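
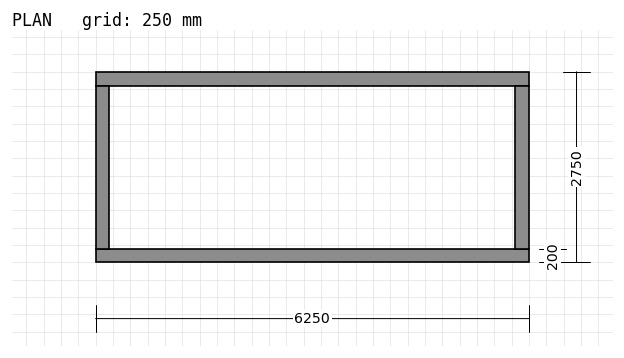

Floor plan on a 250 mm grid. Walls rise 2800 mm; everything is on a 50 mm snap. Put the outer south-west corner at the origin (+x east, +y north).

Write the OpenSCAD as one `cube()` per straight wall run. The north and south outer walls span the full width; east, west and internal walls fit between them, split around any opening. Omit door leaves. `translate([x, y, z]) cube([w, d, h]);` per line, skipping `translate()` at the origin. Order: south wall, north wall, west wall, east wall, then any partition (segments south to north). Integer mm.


cube([6250, 200, 2800]);
translate([0, 2550, 0]) cube([6250, 200, 2800]);
translate([0, 200, 0]) cube([200, 2350, 2800]);
translate([6050, 200, 0]) cube([200, 2350, 2800]);


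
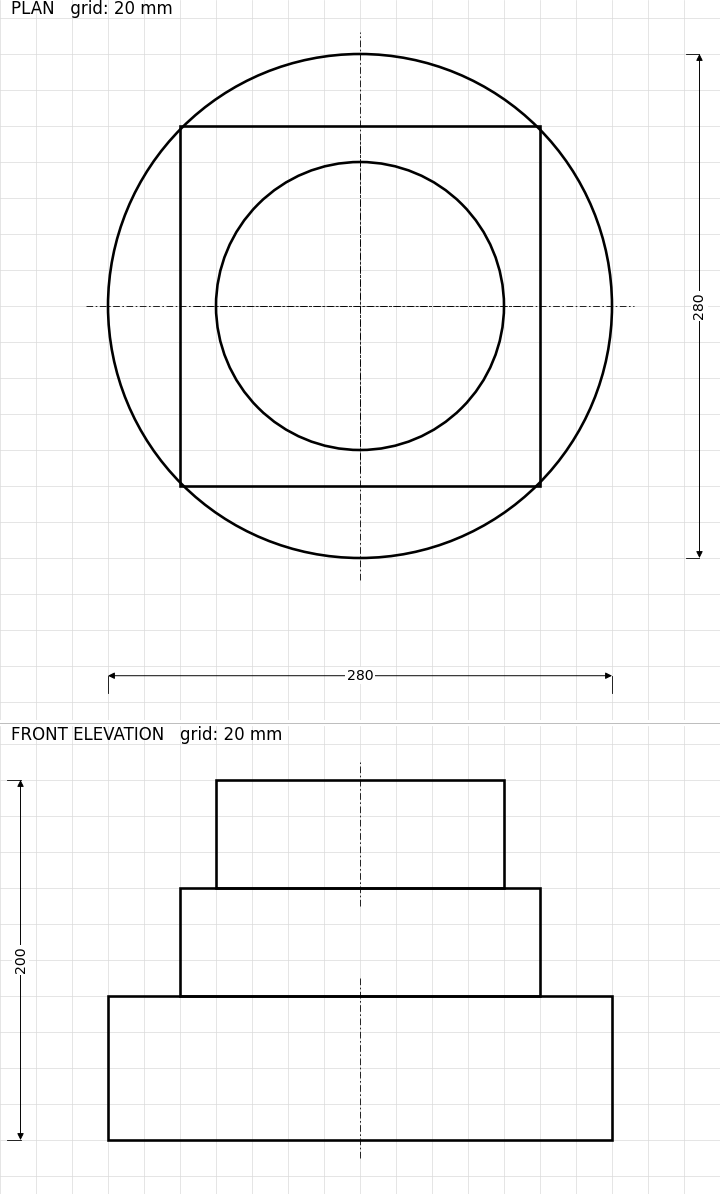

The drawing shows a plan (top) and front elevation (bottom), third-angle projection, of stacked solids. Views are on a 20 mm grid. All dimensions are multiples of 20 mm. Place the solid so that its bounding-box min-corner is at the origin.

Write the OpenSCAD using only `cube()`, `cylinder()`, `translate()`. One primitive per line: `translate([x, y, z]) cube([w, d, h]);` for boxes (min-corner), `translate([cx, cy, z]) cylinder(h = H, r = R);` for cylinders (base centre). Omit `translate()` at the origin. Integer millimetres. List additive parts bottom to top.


translate([140, 140, 0]) cylinder(h = 80, r = 140);
translate([40, 40, 80]) cube([200, 200, 60]);
translate([140, 140, 140]) cylinder(h = 60, r = 80);


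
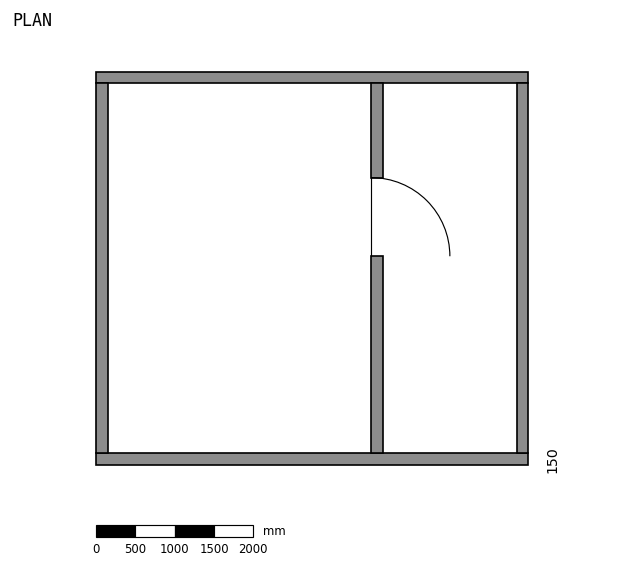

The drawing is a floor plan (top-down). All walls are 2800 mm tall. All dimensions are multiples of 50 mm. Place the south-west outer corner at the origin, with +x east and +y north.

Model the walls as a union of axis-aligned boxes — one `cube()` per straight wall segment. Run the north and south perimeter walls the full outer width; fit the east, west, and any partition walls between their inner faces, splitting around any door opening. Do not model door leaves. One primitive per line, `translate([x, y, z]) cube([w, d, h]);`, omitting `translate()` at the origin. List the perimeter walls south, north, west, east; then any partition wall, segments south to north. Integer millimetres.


cube([5500, 150, 2800]);
translate([0, 4850, 0]) cube([5500, 150, 2800]);
translate([0, 150, 0]) cube([150, 4700, 2800]);
translate([5350, 150, 0]) cube([150, 4700, 2800]);
translate([3500, 150, 0]) cube([150, 2500, 2800]);
translate([3500, 3650, 0]) cube([150, 1200, 2800]);


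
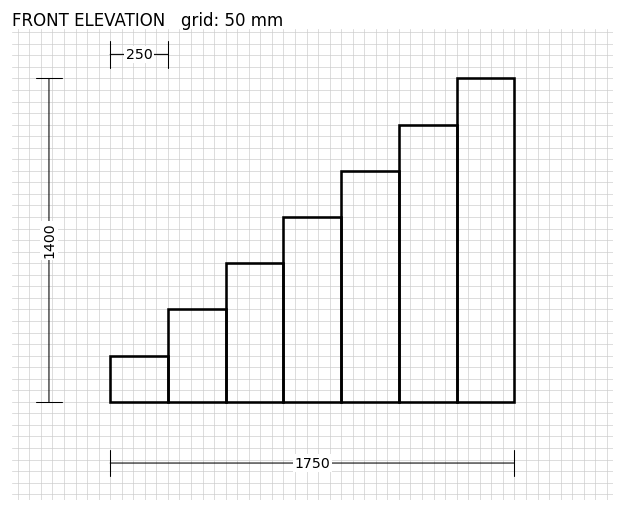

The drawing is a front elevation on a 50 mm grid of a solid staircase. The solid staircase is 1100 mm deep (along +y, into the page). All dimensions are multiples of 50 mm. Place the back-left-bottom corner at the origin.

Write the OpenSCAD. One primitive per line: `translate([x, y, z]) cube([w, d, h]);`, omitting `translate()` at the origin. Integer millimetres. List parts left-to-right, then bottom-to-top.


cube([250, 1100, 200]);
translate([250, 0, 0]) cube([250, 1100, 400]);
translate([500, 0, 0]) cube([250, 1100, 600]);
translate([750, 0, 0]) cube([250, 1100, 800]);
translate([1000, 0, 0]) cube([250, 1100, 1000]);
translate([1250, 0, 0]) cube([250, 1100, 1200]);
translate([1500, 0, 0]) cube([250, 1100, 1400]);


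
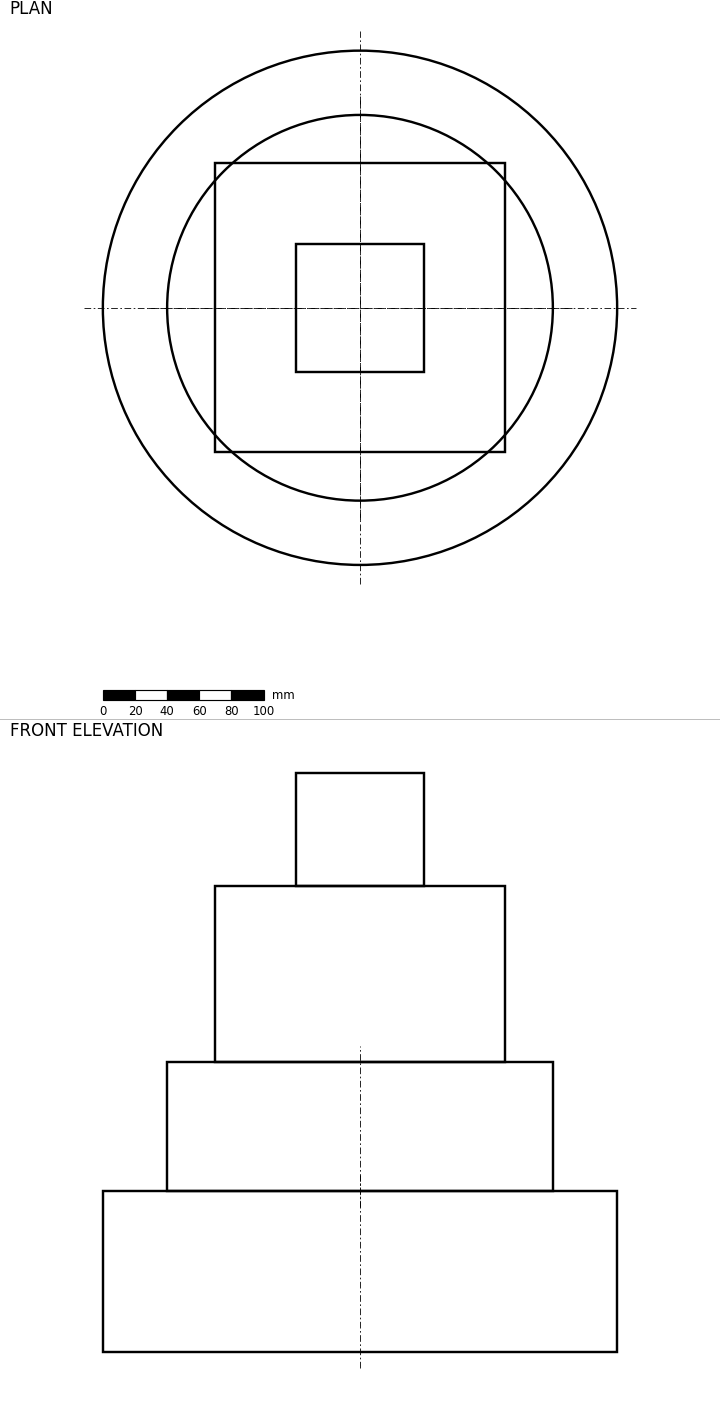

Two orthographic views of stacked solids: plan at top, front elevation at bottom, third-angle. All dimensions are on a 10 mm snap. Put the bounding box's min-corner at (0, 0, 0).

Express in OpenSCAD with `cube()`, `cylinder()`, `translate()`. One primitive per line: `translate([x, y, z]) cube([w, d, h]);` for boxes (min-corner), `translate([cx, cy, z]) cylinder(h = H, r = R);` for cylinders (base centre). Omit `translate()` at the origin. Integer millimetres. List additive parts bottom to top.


translate([160, 160, 0]) cylinder(h = 100, r = 160);
translate([160, 160, 100]) cylinder(h = 80, r = 120);
translate([70, 70, 180]) cube([180, 180, 110]);
translate([120, 120, 290]) cube([80, 80, 70]);


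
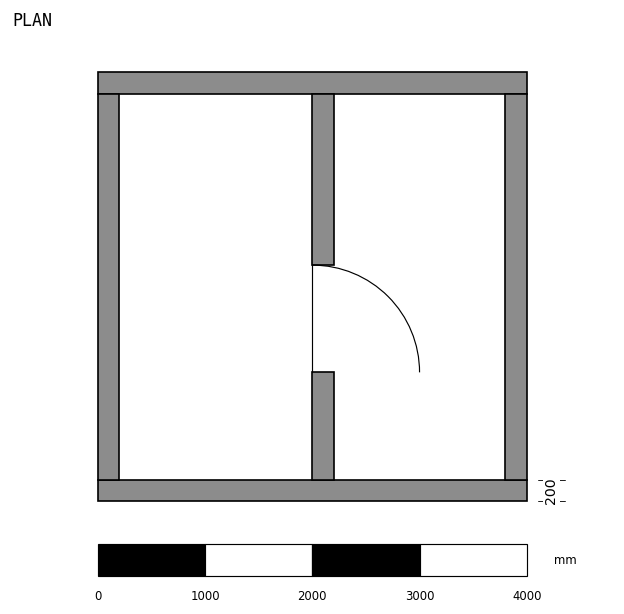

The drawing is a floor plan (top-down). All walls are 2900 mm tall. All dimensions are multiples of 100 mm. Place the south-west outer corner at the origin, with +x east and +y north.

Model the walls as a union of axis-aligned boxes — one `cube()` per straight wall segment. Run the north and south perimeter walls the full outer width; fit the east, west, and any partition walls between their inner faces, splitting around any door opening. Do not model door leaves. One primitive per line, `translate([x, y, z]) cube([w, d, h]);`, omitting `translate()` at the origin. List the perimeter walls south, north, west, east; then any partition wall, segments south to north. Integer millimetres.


cube([4000, 200, 2900]);
translate([0, 3800, 0]) cube([4000, 200, 2900]);
translate([0, 200, 0]) cube([200, 3600, 2900]);
translate([3800, 200, 0]) cube([200, 3600, 2900]);
translate([2000, 200, 0]) cube([200, 1000, 2900]);
translate([2000, 2200, 0]) cube([200, 1600, 2900]);


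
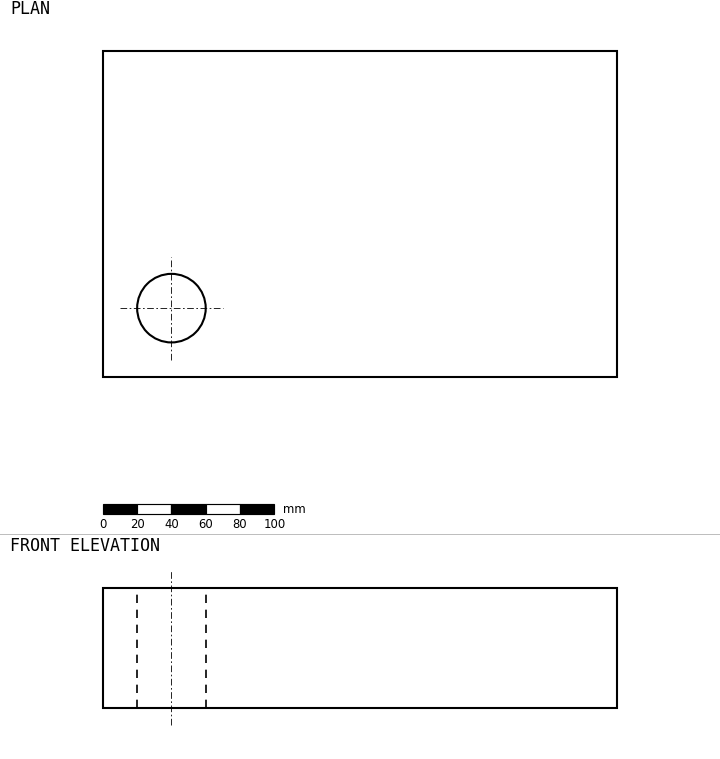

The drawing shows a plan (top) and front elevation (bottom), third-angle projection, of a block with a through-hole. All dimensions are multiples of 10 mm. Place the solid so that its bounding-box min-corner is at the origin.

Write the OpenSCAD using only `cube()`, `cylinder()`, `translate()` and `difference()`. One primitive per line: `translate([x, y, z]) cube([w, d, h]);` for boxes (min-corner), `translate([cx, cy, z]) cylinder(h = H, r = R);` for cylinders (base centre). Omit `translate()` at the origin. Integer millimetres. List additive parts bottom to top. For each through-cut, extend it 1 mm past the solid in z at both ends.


difference() {
  cube([300, 190, 70]);
  translate([40, 40, -1]) cylinder(h = 72, r = 20);
}


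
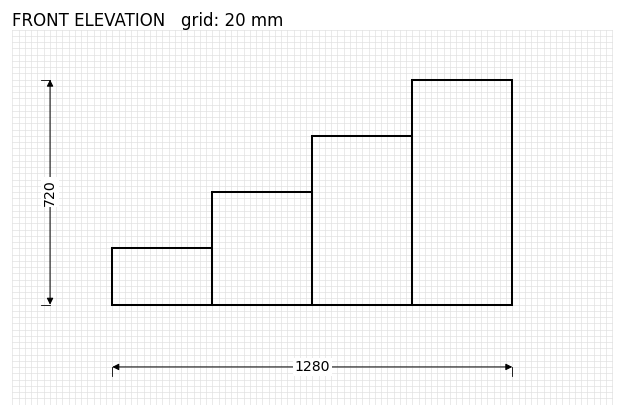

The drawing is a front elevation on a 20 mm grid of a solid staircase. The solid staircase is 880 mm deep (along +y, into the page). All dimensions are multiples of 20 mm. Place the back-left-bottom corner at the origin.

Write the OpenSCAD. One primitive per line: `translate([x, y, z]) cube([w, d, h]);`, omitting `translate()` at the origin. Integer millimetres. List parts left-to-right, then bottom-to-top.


cube([320, 880, 180]);
translate([320, 0, 0]) cube([320, 880, 360]);
translate([640, 0, 0]) cube([320, 880, 540]);
translate([960, 0, 0]) cube([320, 880, 720]);


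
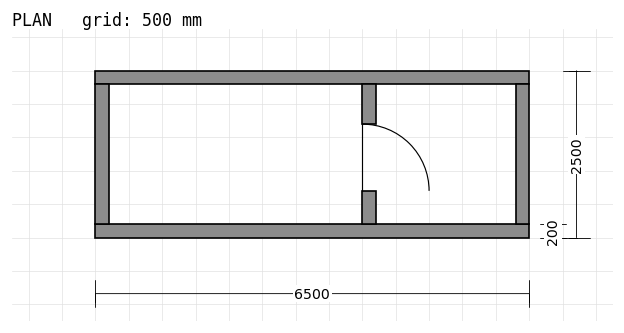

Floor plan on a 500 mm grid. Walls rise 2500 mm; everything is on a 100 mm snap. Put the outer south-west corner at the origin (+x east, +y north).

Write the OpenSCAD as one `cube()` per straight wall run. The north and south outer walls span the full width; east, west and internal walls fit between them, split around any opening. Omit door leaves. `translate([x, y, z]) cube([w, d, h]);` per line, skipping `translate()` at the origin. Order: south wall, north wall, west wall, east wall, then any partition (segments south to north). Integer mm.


cube([6500, 200, 2500]);
translate([0, 2300, 0]) cube([6500, 200, 2500]);
translate([0, 200, 0]) cube([200, 2100, 2500]);
translate([6300, 200, 0]) cube([200, 2100, 2500]);
translate([4000, 200, 0]) cube([200, 500, 2500]);
translate([4000, 1700, 0]) cube([200, 600, 2500]);


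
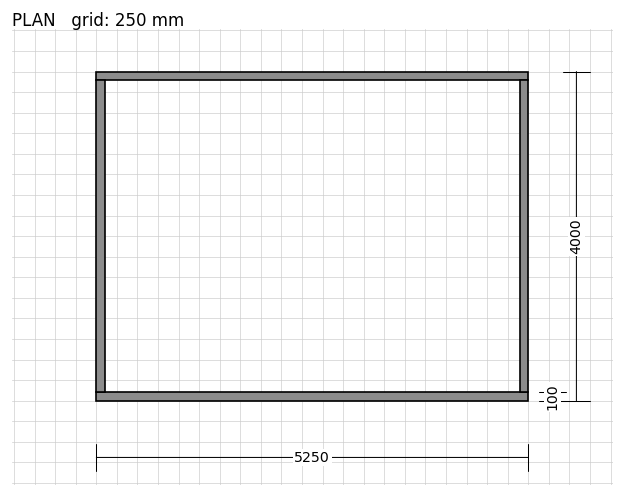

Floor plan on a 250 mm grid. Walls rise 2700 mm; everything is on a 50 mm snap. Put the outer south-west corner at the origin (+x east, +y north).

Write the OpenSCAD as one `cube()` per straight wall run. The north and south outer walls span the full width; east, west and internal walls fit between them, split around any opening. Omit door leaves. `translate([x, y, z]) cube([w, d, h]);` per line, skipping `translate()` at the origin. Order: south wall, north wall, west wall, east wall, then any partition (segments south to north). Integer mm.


cube([5250, 100, 2700]);
translate([0, 3900, 0]) cube([5250, 100, 2700]);
translate([0, 100, 0]) cube([100, 3800, 2700]);
translate([5150, 100, 0]) cube([100, 3800, 2700]);


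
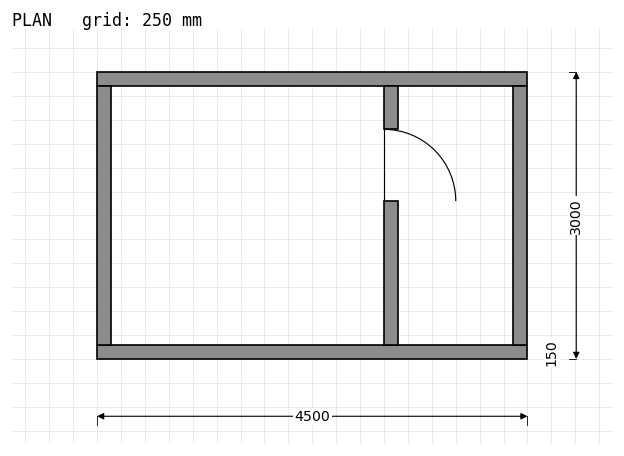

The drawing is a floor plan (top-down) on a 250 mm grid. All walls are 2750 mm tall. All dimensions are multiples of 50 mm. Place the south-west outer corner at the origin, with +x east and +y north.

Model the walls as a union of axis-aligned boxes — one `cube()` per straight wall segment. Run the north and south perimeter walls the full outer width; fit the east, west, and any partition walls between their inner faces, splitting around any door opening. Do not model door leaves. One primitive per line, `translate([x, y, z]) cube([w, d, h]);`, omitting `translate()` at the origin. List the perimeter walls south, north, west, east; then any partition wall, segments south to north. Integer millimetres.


cube([4500, 150, 2750]);
translate([0, 2850, 0]) cube([4500, 150, 2750]);
translate([0, 150, 0]) cube([150, 2700, 2750]);
translate([4350, 150, 0]) cube([150, 2700, 2750]);
translate([3000, 150, 0]) cube([150, 1500, 2750]);
translate([3000, 2400, 0]) cube([150, 450, 2750]);


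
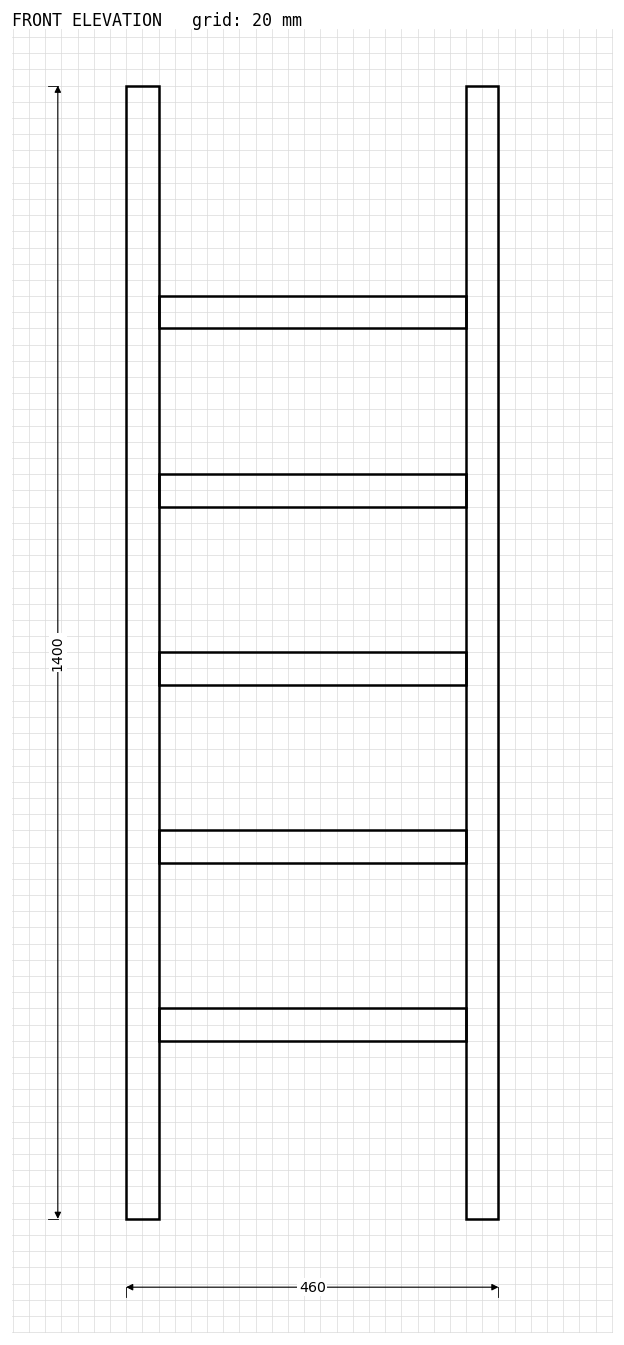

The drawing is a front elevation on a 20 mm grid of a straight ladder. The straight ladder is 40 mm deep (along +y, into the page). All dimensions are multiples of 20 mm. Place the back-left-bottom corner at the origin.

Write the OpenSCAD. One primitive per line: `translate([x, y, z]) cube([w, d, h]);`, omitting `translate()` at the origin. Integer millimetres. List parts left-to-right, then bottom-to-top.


cube([40, 40, 1400]);
translate([40, 0, 220]) cube([380, 40, 40]);
translate([40, 0, 440]) cube([380, 40, 40]);
translate([40, 0, 660]) cube([380, 40, 40]);
translate([40, 0, 880]) cube([380, 40, 40]);
translate([40, 0, 1100]) cube([380, 40, 40]);
translate([420, 0, 0]) cube([40, 40, 1400]);


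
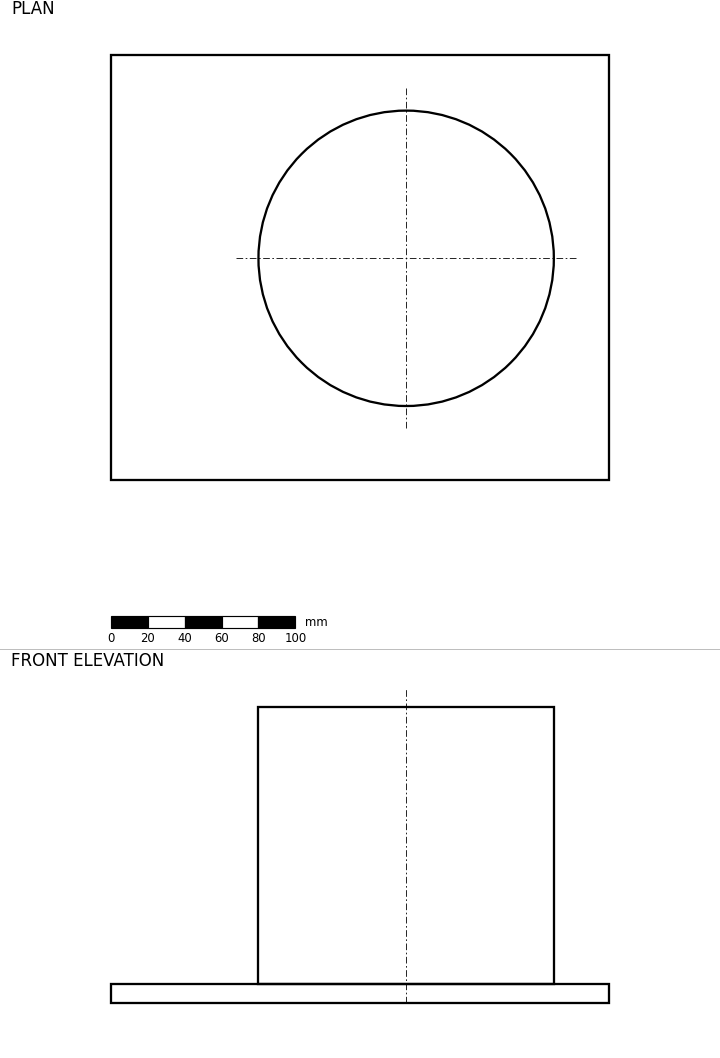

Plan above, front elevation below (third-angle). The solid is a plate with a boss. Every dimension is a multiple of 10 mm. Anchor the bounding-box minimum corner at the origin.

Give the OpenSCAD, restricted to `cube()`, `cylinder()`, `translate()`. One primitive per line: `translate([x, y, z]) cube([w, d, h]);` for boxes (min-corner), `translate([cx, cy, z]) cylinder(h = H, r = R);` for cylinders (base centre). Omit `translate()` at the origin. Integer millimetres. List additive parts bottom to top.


cube([270, 230, 10]);
translate([160, 120, 10]) cylinder(h = 150, r = 80);


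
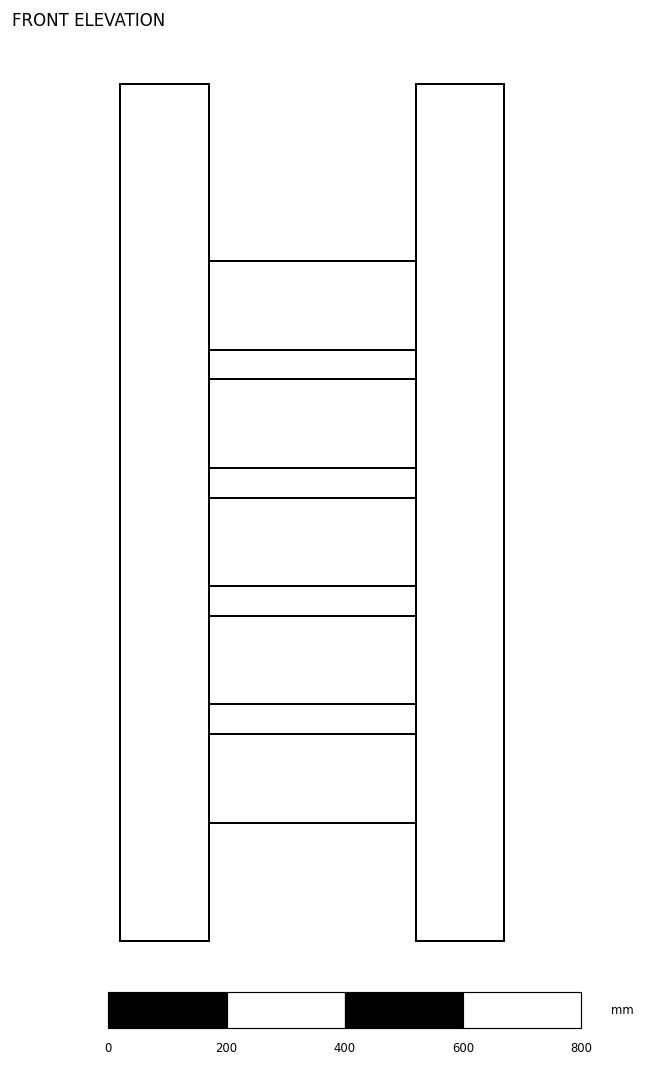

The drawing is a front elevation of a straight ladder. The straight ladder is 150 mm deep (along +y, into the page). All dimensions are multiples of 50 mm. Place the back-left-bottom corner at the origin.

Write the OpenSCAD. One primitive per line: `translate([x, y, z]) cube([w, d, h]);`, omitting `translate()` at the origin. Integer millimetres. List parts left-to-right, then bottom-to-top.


cube([150, 150, 1450]);
translate([150, 0, 200]) cube([350, 150, 150]);
translate([150, 0, 400]) cube([350, 150, 150]);
translate([150, 0, 600]) cube([350, 150, 150]);
translate([150, 0, 800]) cube([350, 150, 150]);
translate([150, 0, 1000]) cube([350, 150, 150]);
translate([500, 0, 0]) cube([150, 150, 1450]);


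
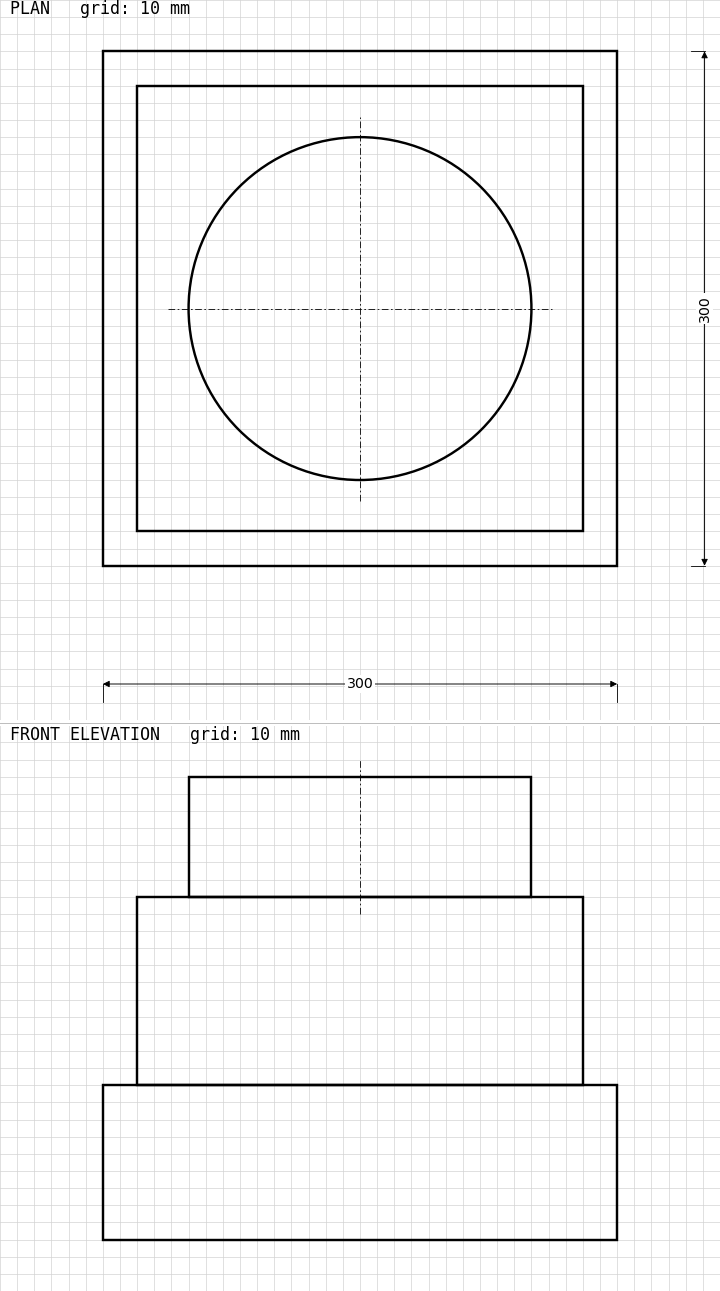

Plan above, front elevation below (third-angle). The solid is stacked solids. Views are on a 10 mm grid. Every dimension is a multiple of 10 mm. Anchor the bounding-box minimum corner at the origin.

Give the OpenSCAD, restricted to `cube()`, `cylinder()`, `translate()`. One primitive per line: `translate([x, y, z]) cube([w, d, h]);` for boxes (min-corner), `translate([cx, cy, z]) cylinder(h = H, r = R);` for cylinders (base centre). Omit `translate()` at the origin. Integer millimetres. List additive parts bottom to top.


cube([300, 300, 90]);
translate([20, 20, 90]) cube([260, 260, 110]);
translate([150, 150, 200]) cylinder(h = 70, r = 100);


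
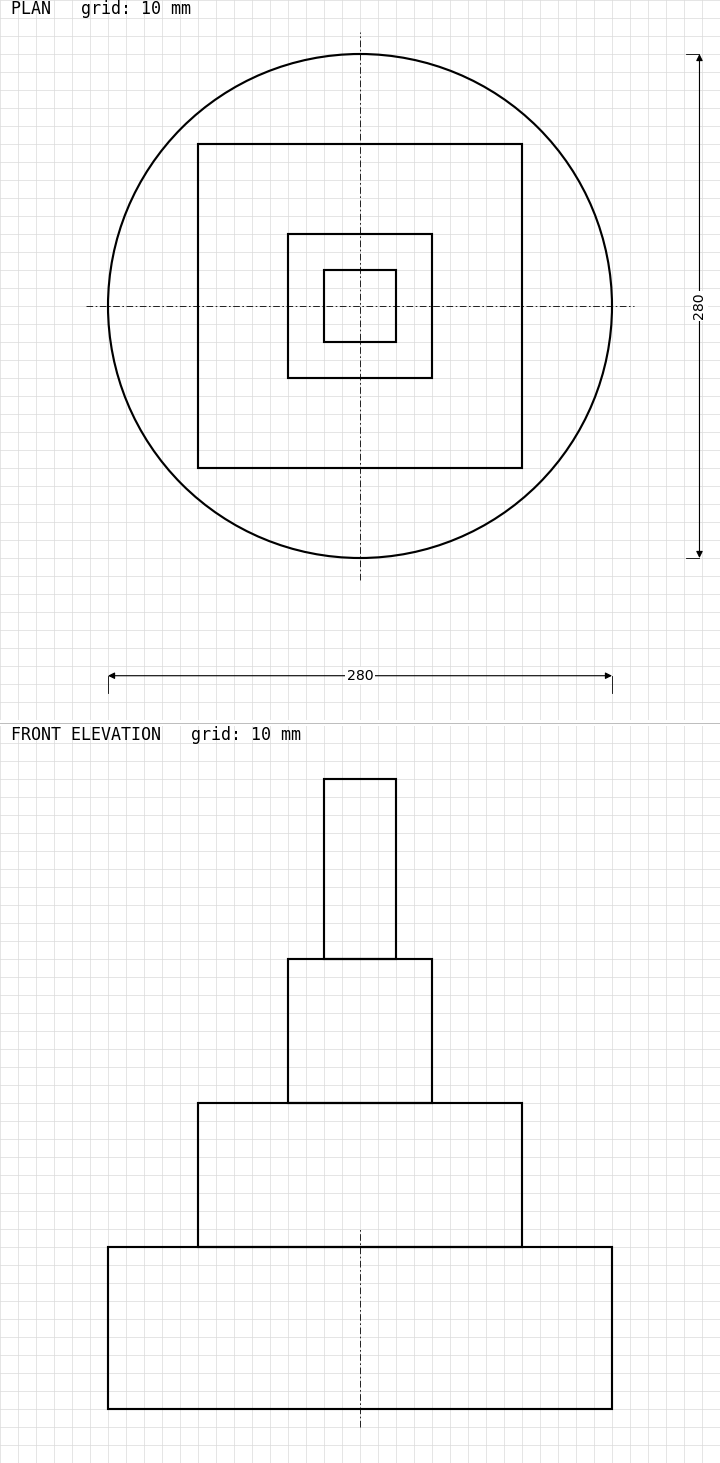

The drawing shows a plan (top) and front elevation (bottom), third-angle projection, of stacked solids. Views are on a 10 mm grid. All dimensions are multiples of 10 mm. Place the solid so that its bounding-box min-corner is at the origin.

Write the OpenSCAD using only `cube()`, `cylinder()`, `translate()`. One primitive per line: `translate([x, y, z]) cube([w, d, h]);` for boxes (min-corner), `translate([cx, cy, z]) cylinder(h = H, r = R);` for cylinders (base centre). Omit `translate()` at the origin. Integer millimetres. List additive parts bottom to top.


translate([140, 140, 0]) cylinder(h = 90, r = 140);
translate([50, 50, 90]) cube([180, 180, 80]);
translate([100, 100, 170]) cube([80, 80, 80]);
translate([120, 120, 250]) cube([40, 40, 100]);


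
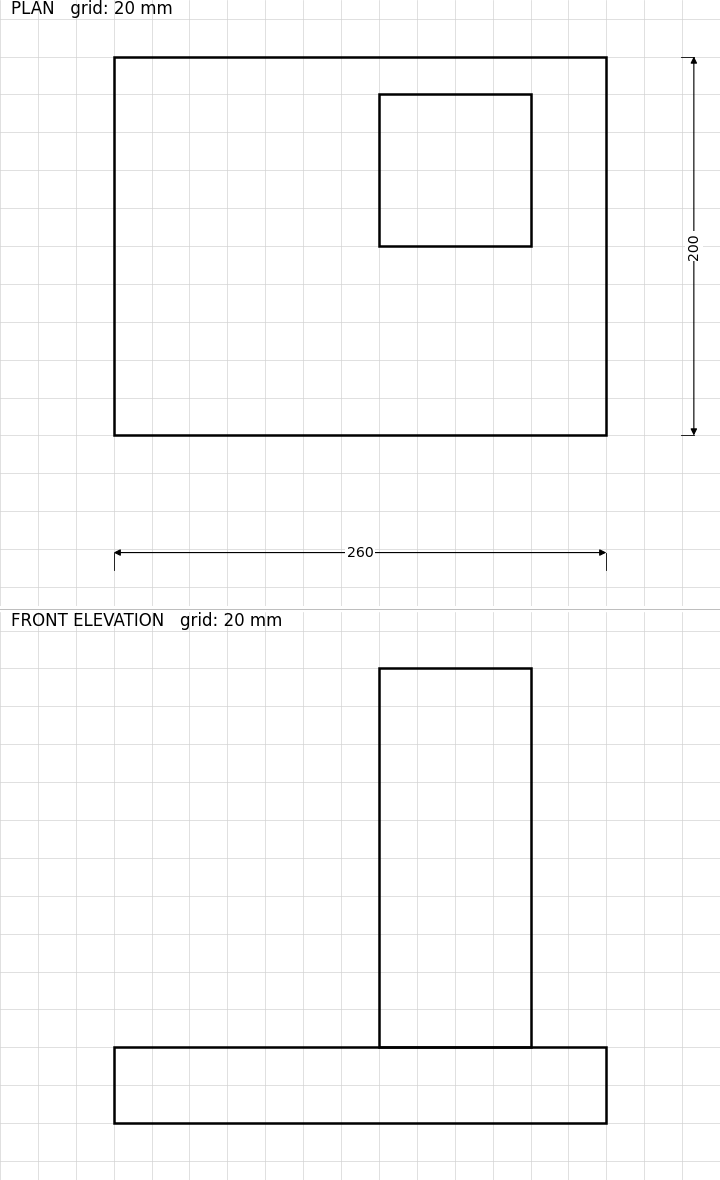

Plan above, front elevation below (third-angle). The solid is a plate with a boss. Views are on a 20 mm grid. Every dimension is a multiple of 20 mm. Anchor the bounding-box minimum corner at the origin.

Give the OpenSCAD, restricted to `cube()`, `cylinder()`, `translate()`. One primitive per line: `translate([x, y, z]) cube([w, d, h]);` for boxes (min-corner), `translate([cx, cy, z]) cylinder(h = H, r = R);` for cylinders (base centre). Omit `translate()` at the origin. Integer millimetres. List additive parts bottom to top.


cube([260, 200, 40]);
translate([140, 100, 40]) cube([80, 80, 200]);


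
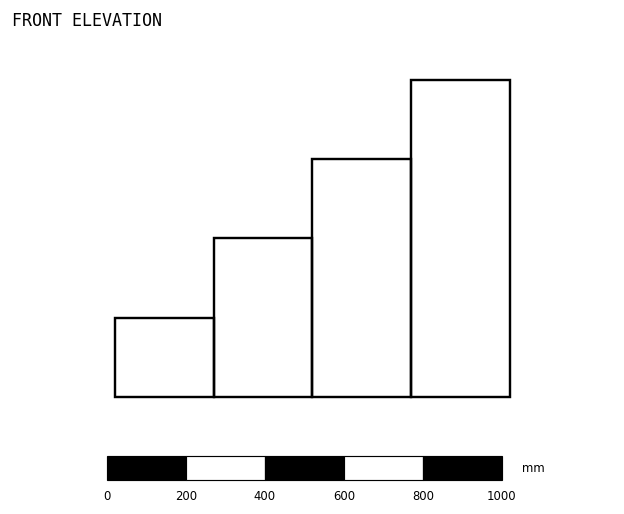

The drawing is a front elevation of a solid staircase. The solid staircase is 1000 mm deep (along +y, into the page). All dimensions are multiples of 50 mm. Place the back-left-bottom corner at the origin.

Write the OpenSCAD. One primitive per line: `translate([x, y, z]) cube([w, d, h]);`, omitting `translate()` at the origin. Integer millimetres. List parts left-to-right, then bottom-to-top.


cube([250, 1000, 200]);
translate([250, 0, 0]) cube([250, 1000, 400]);
translate([500, 0, 0]) cube([250, 1000, 600]);
translate([750, 0, 0]) cube([250, 1000, 800]);


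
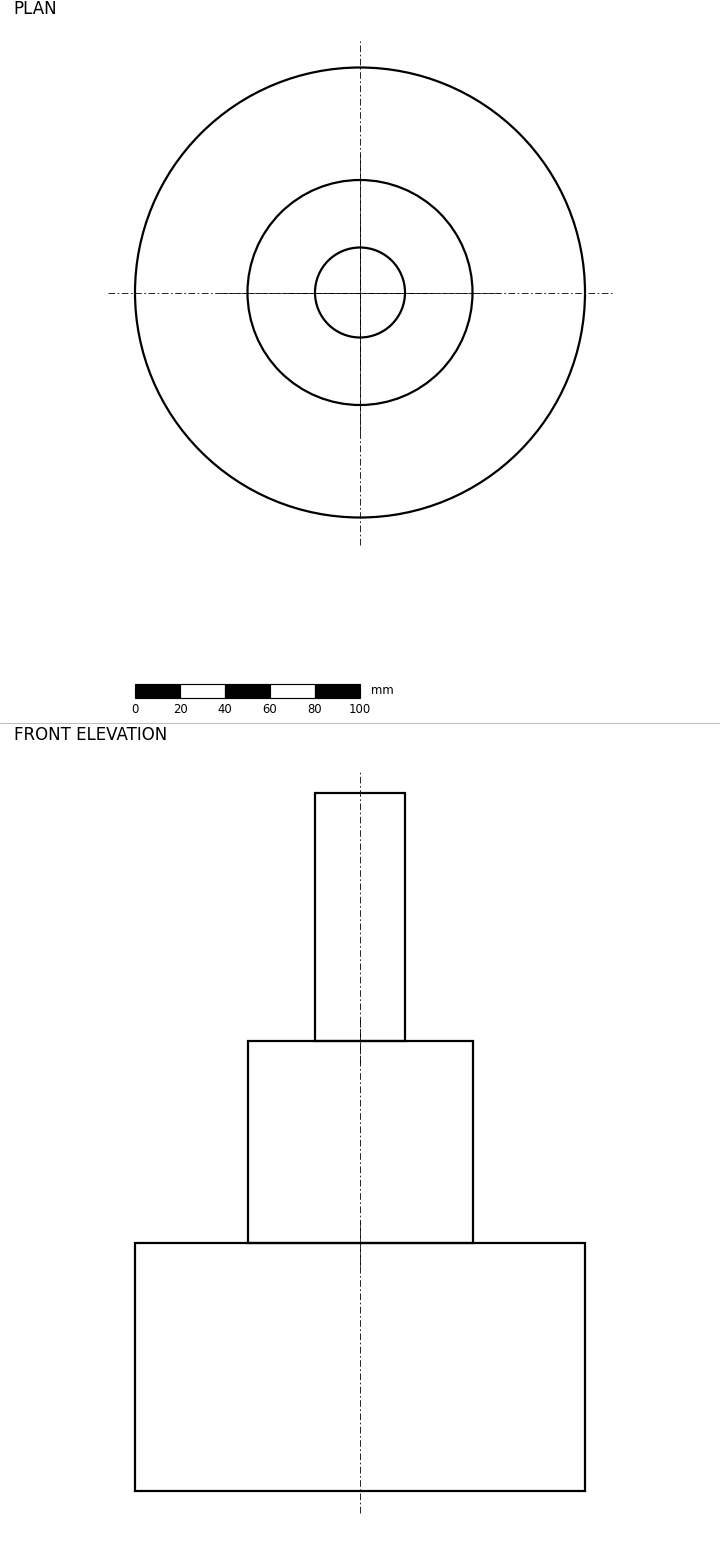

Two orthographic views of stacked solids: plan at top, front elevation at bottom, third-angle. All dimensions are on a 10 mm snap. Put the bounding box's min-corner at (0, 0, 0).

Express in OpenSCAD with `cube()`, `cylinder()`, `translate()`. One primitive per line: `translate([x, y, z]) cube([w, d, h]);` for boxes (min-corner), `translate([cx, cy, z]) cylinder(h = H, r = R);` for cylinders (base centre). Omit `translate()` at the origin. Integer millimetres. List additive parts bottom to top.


translate([100, 100, 0]) cylinder(h = 110, r = 100);
translate([100, 100, 110]) cylinder(h = 90, r = 50);
translate([100, 100, 200]) cylinder(h = 110, r = 20);


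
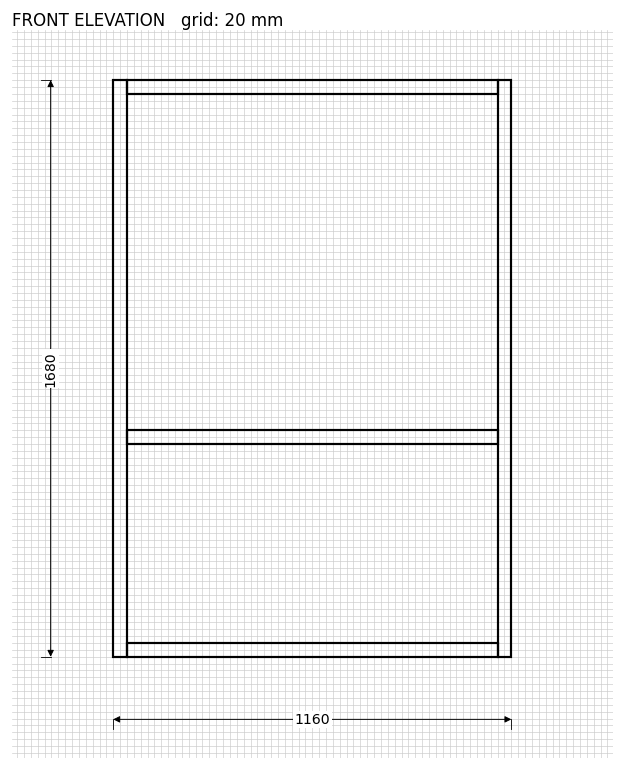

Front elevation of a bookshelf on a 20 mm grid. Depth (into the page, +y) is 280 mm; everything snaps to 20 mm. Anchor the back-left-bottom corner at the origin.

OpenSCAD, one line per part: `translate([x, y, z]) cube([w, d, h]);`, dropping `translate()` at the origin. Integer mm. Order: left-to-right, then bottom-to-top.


cube([40, 280, 1680]);
translate([40, 0, 0]) cube([1080, 280, 40]);
translate([40, 0, 620]) cube([1080, 280, 40]);
translate([40, 0, 1640]) cube([1080, 280, 40]);
translate([1120, 0, 0]) cube([40, 280, 1680]);


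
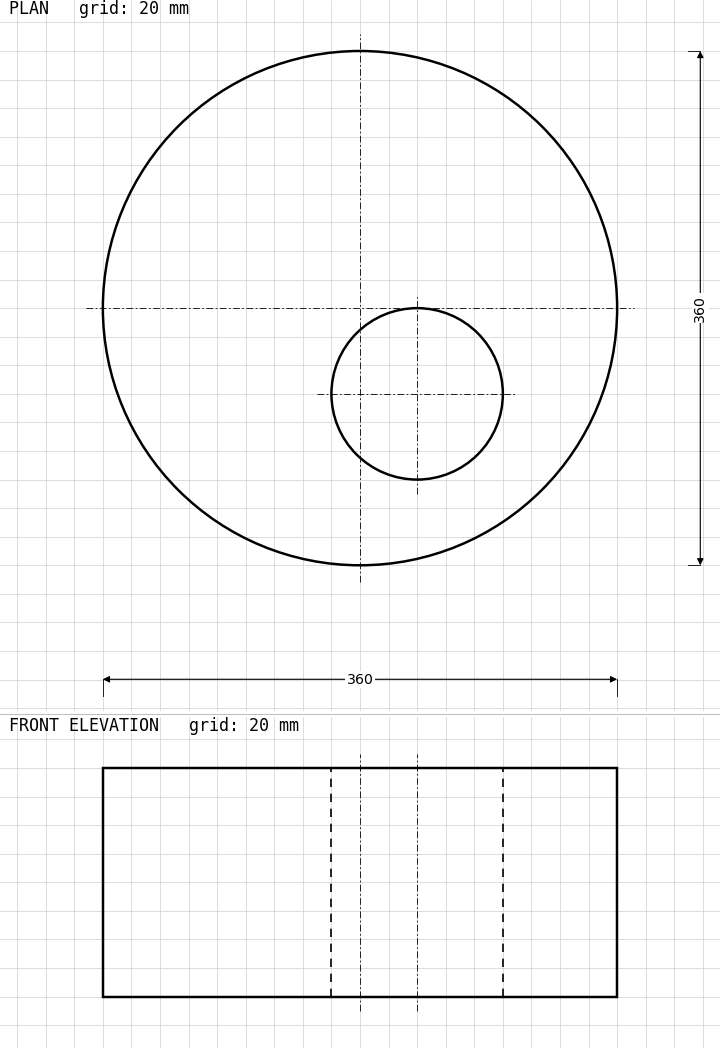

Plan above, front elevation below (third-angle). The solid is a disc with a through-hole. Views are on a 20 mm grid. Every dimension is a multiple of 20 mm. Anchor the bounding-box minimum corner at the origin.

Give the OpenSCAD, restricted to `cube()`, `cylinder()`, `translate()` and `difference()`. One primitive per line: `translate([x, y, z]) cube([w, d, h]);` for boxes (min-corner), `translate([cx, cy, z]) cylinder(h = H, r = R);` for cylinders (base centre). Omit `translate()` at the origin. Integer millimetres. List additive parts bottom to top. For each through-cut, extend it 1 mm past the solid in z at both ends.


difference() {
  translate([180, 180, 0]) cylinder(h = 160, r = 180);
  translate([220, 120, -1]) cylinder(h = 162, r = 60);
}


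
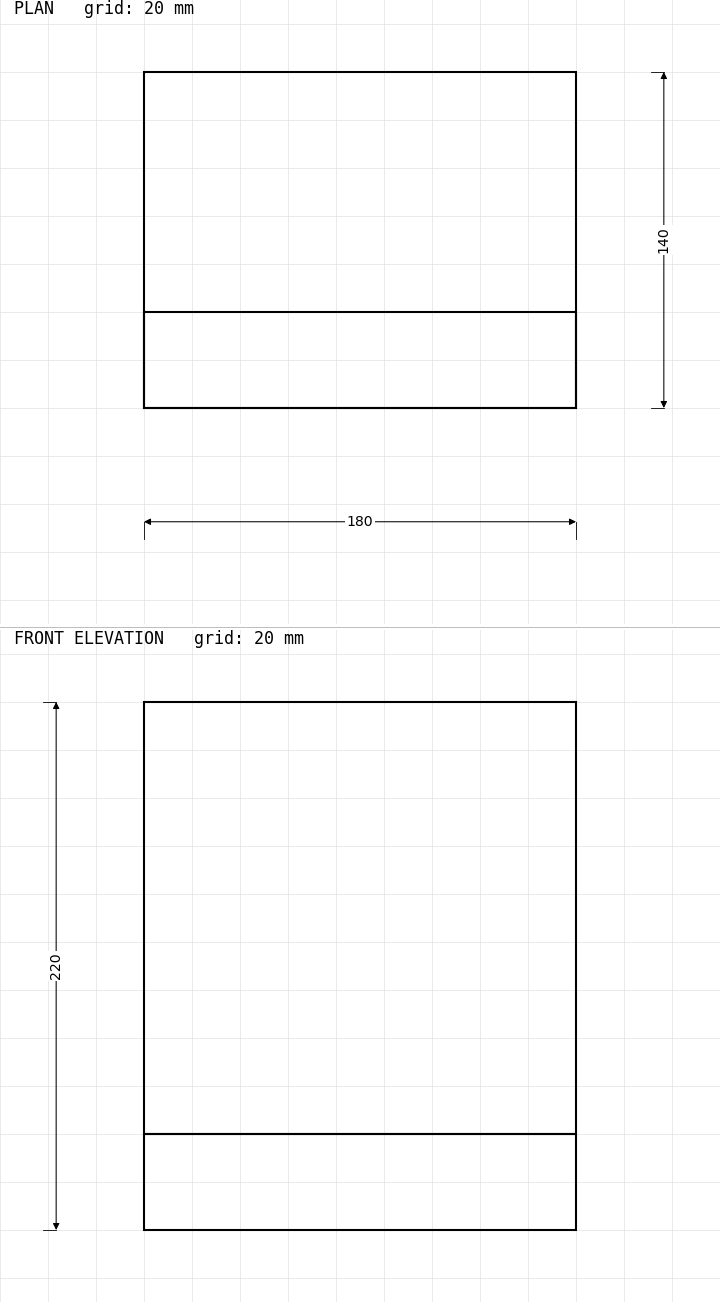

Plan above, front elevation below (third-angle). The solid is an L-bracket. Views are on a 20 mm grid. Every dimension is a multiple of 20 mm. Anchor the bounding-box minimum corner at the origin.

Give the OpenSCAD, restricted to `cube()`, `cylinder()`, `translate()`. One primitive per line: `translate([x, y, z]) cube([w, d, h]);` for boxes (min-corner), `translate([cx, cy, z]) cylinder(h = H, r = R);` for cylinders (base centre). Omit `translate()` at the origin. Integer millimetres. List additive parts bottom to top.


cube([180, 140, 40]);
translate([0, 0, 40]) cube([180, 40, 180]);


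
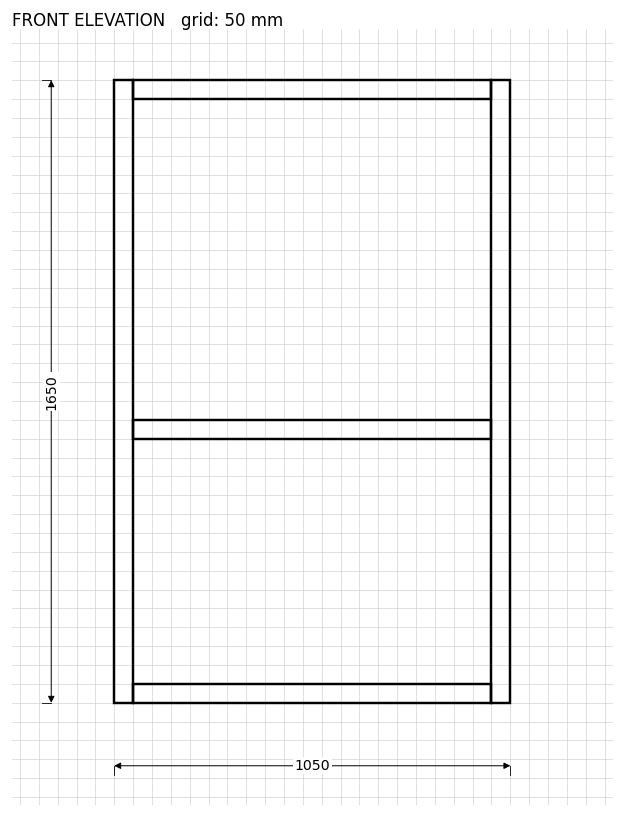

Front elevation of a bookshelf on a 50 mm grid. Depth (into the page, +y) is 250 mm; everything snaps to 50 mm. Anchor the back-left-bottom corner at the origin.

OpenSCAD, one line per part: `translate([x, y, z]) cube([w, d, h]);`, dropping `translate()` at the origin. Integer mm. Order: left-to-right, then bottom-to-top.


cube([50, 250, 1650]);
translate([50, 0, 0]) cube([950, 250, 50]);
translate([50, 0, 700]) cube([950, 250, 50]);
translate([50, 0, 1600]) cube([950, 250, 50]);
translate([1000, 0, 0]) cube([50, 250, 1650]);


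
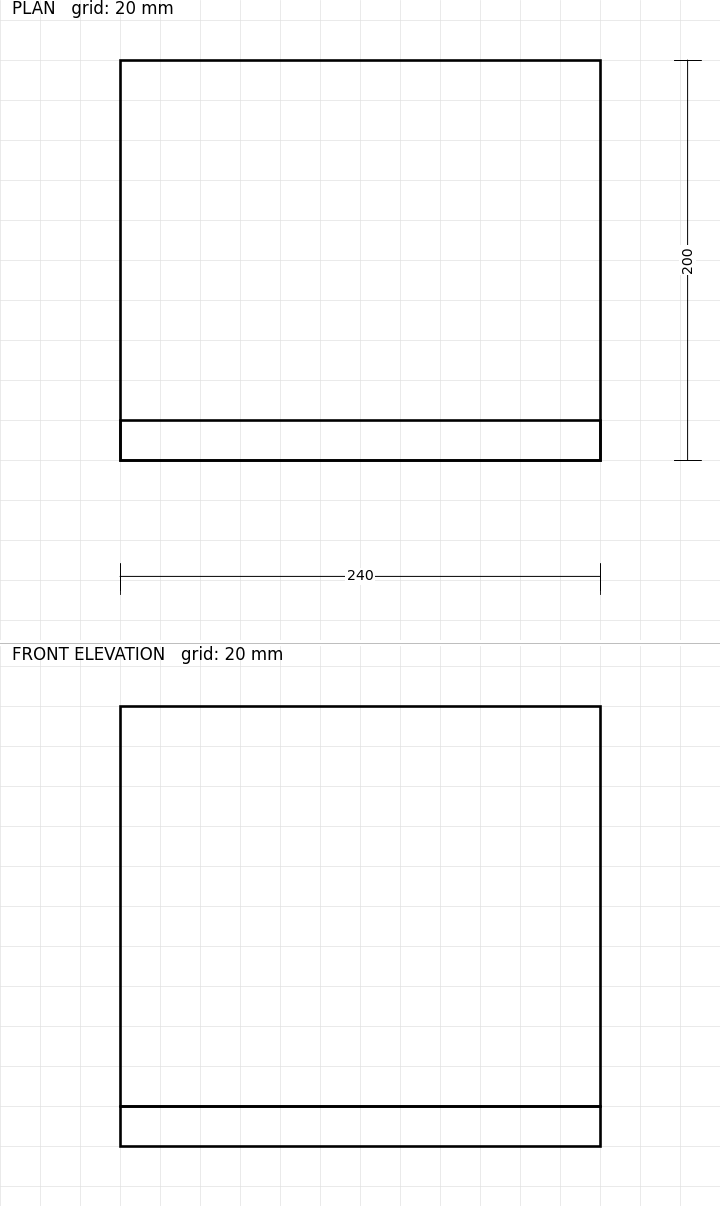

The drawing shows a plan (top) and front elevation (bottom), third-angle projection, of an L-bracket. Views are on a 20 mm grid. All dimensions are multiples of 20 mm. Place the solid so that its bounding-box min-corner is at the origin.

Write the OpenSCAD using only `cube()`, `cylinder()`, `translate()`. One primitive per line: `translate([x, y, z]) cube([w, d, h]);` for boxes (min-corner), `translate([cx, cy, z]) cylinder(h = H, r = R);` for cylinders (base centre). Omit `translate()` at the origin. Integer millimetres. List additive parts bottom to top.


cube([240, 200, 20]);
translate([0, 0, 20]) cube([240, 20, 200]);


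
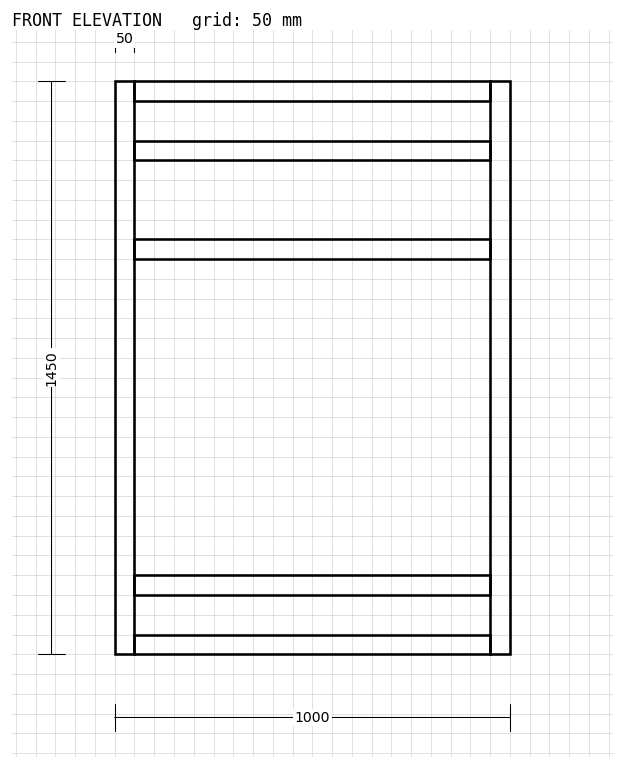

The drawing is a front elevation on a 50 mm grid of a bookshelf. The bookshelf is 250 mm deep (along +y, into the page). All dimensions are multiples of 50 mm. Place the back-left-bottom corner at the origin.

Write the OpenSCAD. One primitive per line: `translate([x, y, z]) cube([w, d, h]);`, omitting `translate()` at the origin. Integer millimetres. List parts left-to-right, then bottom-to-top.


cube([50, 250, 1450]);
translate([50, 0, 0]) cube([900, 250, 50]);
translate([50, 0, 150]) cube([900, 250, 50]);
translate([50, 0, 1000]) cube([900, 250, 50]);
translate([50, 0, 1250]) cube([900, 250, 50]);
translate([50, 0, 1400]) cube([900, 250, 50]);
translate([950, 0, 0]) cube([50, 250, 1450]);


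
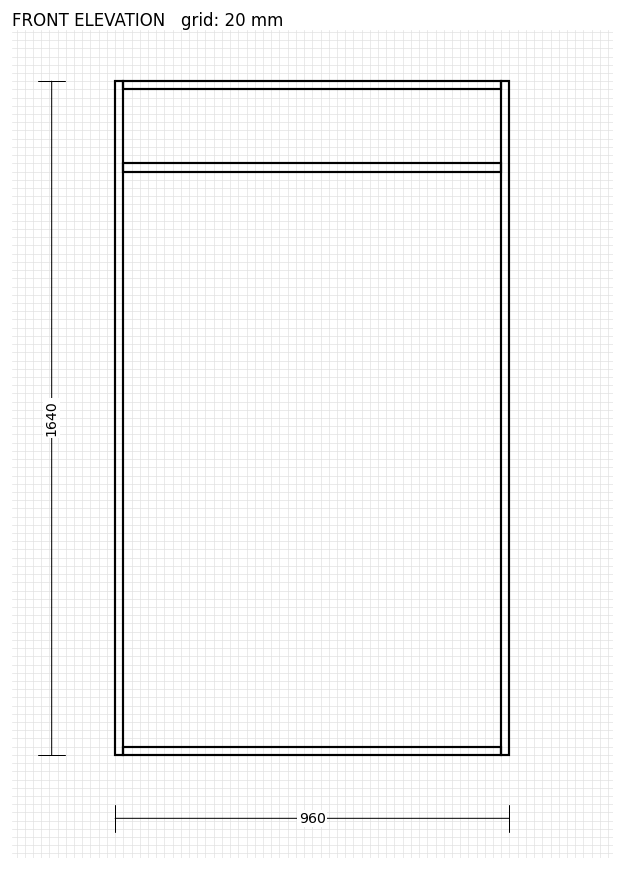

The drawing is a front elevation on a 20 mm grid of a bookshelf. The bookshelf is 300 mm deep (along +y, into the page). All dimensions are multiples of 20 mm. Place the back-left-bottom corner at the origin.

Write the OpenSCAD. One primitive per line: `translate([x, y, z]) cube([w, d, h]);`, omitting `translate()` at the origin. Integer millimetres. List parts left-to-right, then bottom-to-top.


cube([20, 300, 1640]);
translate([20, 0, 0]) cube([920, 300, 20]);
translate([20, 0, 1420]) cube([920, 300, 20]);
translate([20, 0, 1620]) cube([920, 300, 20]);
translate([940, 0, 0]) cube([20, 300, 1640]);


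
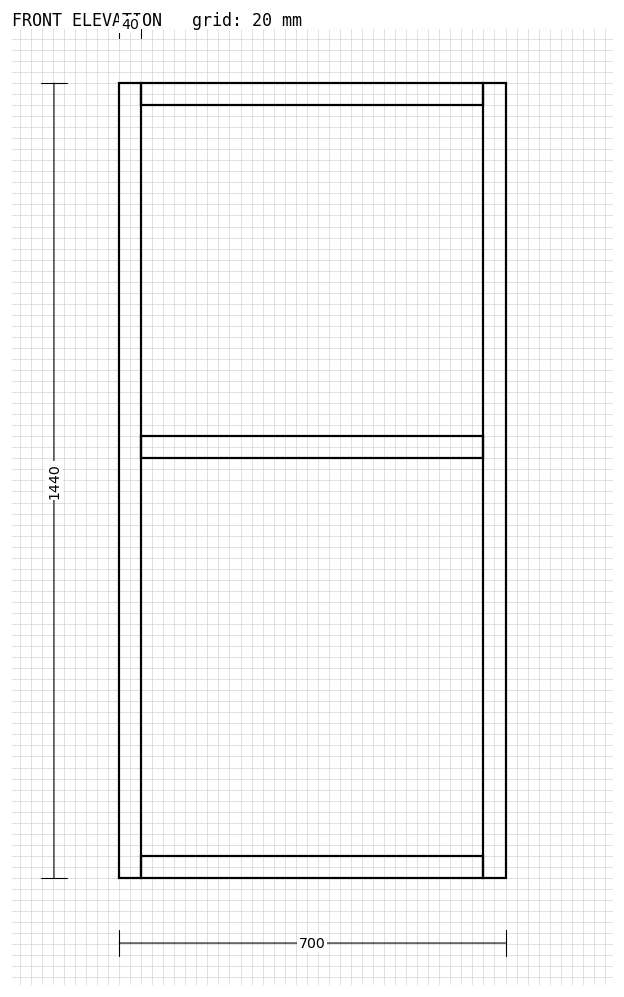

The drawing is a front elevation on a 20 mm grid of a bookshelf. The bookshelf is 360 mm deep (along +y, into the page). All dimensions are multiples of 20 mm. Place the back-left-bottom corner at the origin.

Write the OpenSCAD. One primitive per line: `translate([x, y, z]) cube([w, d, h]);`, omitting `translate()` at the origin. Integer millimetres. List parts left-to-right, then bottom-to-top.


cube([40, 360, 1440]);
translate([40, 0, 0]) cube([620, 360, 40]);
translate([40, 0, 760]) cube([620, 360, 40]);
translate([40, 0, 1400]) cube([620, 360, 40]);
translate([660, 0, 0]) cube([40, 360, 1440]);


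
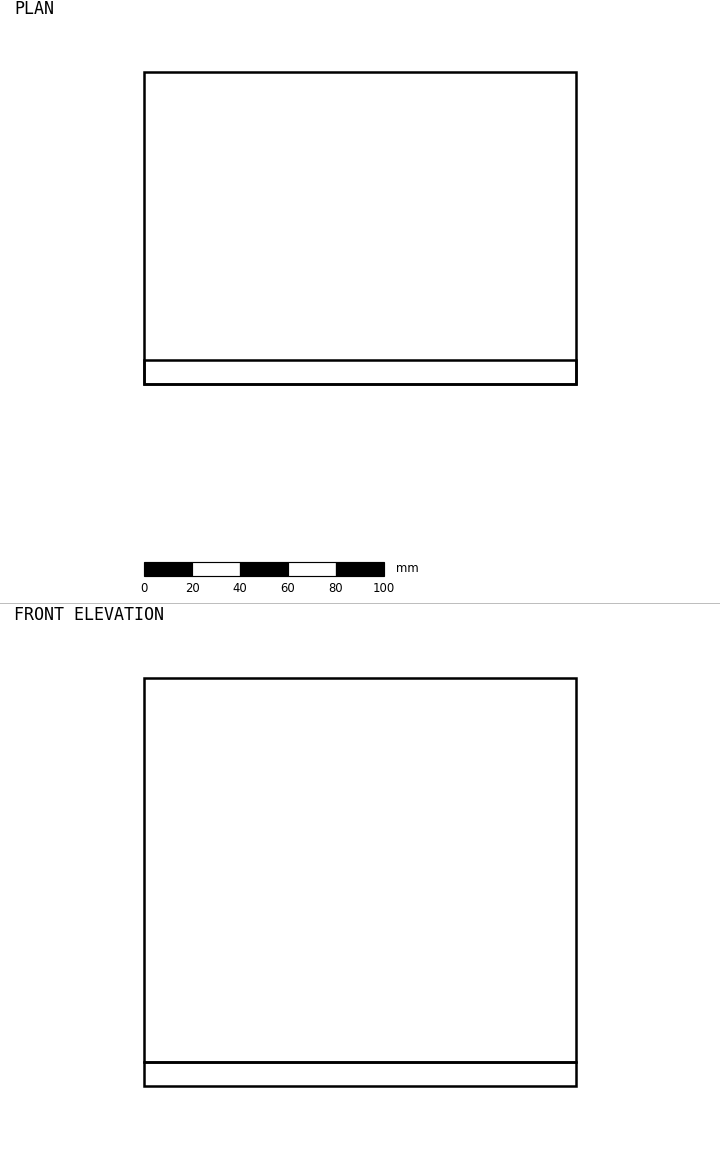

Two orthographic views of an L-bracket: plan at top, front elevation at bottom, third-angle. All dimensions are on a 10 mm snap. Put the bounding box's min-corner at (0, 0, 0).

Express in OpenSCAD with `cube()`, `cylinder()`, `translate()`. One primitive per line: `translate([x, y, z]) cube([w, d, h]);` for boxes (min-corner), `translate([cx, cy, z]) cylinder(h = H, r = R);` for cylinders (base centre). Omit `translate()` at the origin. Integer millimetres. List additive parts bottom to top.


cube([180, 130, 10]);
translate([0, 0, 10]) cube([180, 10, 160]);


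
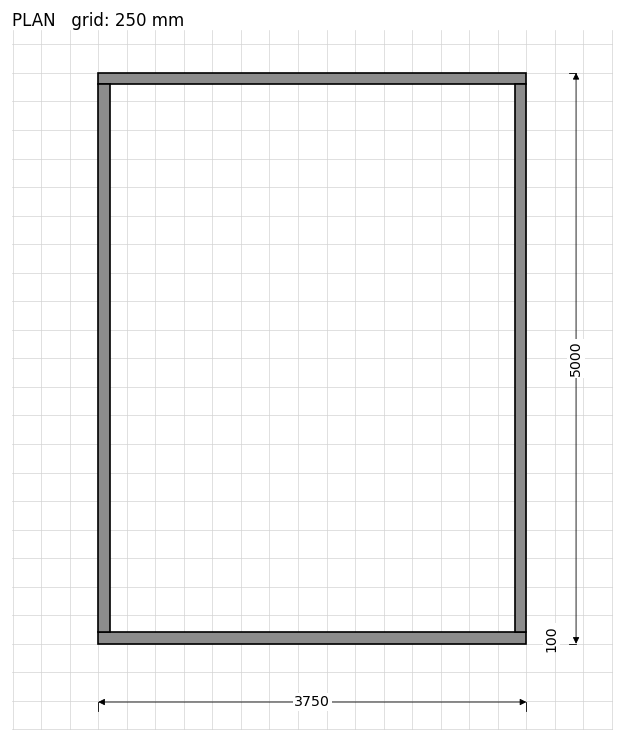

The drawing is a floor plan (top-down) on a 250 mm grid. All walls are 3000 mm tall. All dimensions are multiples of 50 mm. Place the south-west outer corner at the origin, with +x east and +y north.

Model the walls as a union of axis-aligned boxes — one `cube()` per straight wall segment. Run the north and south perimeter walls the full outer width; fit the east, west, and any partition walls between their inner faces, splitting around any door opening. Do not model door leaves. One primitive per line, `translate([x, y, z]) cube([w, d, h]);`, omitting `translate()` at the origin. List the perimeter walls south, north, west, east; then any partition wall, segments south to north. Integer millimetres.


cube([3750, 100, 3000]);
translate([0, 4900, 0]) cube([3750, 100, 3000]);
translate([0, 100, 0]) cube([100, 4800, 3000]);
translate([3650, 100, 0]) cube([100, 4800, 3000]);


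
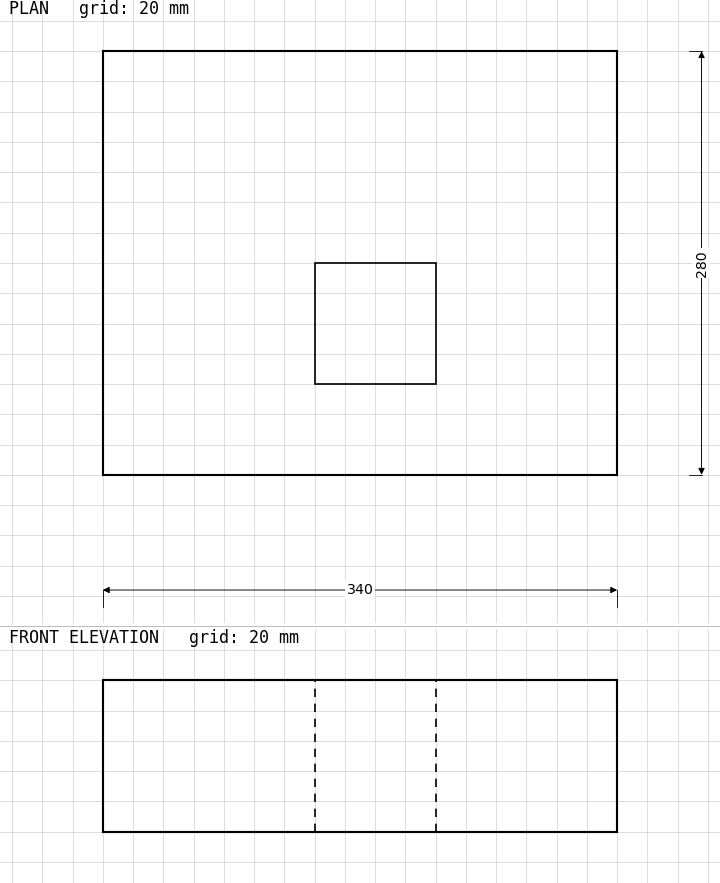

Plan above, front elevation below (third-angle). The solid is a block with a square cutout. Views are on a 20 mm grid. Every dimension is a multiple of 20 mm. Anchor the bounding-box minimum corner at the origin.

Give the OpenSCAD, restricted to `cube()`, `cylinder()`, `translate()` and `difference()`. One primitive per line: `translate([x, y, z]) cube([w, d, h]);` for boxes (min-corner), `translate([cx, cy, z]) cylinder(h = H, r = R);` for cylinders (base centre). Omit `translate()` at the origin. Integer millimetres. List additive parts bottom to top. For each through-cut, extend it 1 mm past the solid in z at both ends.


difference() {
  cube([340, 280, 100]);
  translate([140, 60, -1]) cube([80, 80, 102]);
}


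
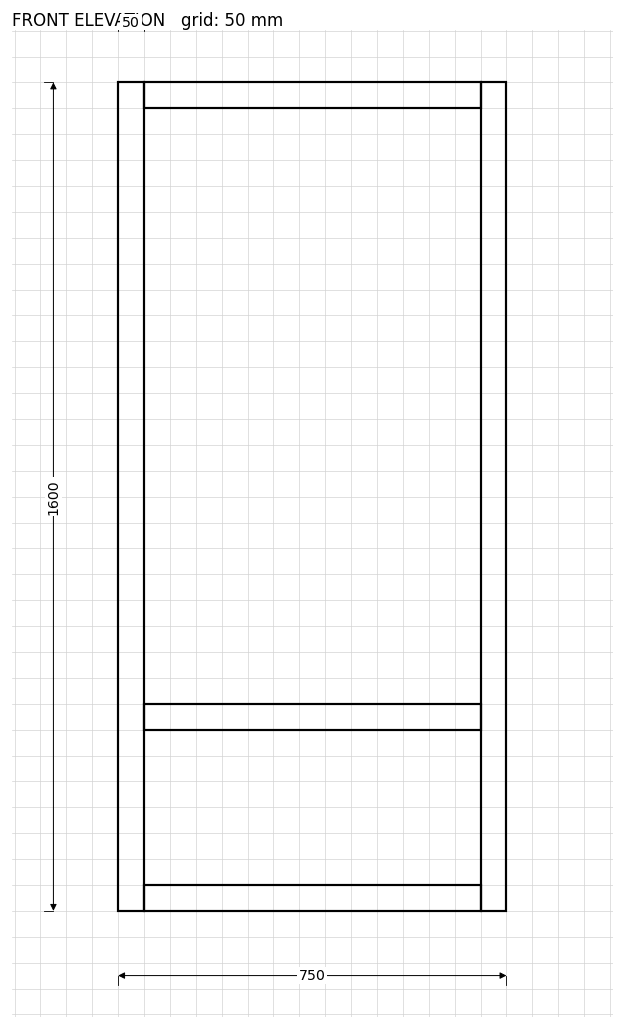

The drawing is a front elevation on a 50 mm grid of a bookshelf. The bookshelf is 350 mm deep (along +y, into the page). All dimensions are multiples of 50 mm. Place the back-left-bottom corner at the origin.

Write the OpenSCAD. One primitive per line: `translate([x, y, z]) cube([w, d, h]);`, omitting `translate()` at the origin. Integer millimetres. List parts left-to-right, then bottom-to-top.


cube([50, 350, 1600]);
translate([50, 0, 0]) cube([650, 350, 50]);
translate([50, 0, 350]) cube([650, 350, 50]);
translate([50, 0, 1550]) cube([650, 350, 50]);
translate([700, 0, 0]) cube([50, 350, 1600]);


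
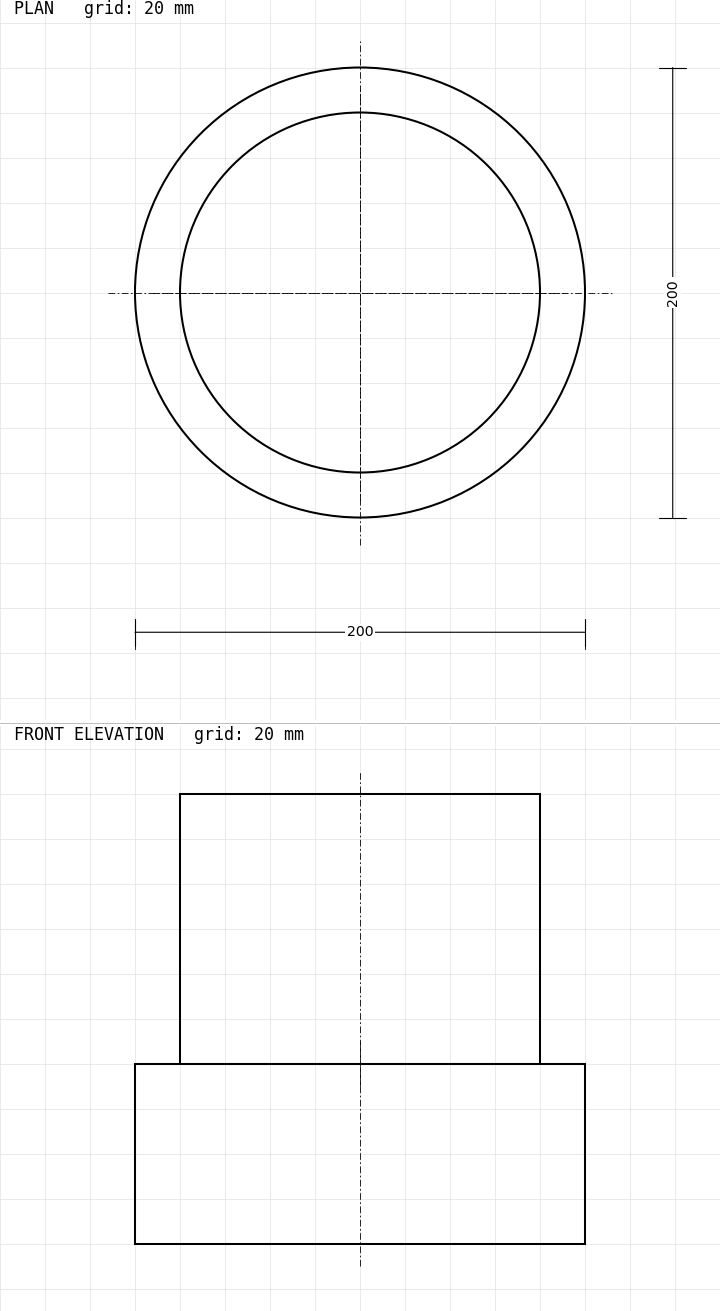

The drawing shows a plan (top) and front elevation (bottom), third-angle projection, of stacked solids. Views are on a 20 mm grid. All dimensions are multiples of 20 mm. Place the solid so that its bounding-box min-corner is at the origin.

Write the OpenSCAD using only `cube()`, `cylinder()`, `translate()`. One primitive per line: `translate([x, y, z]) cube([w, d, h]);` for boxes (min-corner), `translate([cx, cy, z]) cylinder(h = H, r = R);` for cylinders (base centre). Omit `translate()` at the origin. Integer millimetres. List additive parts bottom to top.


translate([100, 100, 0]) cylinder(h = 80, r = 100);
translate([100, 100, 80]) cylinder(h = 120, r = 80);


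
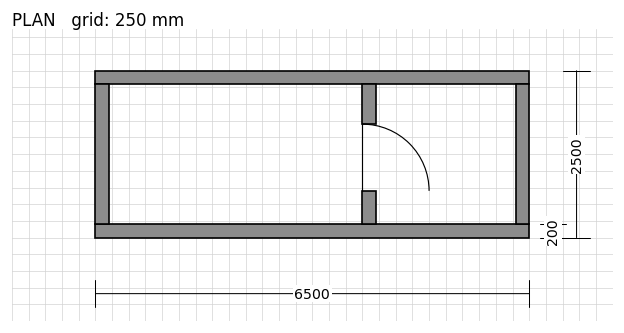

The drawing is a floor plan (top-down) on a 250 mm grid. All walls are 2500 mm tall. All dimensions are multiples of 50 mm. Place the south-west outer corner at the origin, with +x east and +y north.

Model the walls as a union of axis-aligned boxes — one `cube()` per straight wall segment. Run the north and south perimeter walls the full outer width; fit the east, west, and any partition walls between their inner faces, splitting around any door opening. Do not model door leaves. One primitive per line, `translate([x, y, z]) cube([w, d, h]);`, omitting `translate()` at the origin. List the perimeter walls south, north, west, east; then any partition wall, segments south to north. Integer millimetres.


cube([6500, 200, 2500]);
translate([0, 2300, 0]) cube([6500, 200, 2500]);
translate([0, 200, 0]) cube([200, 2100, 2500]);
translate([6300, 200, 0]) cube([200, 2100, 2500]);
translate([4000, 200, 0]) cube([200, 500, 2500]);
translate([4000, 1700, 0]) cube([200, 600, 2500]);


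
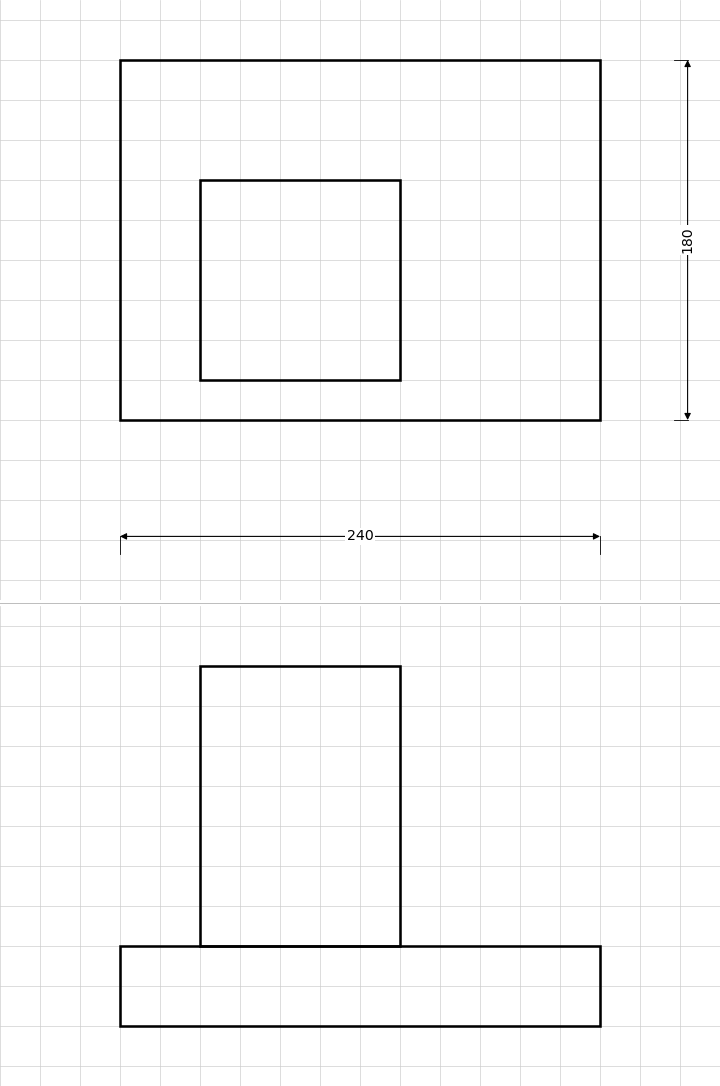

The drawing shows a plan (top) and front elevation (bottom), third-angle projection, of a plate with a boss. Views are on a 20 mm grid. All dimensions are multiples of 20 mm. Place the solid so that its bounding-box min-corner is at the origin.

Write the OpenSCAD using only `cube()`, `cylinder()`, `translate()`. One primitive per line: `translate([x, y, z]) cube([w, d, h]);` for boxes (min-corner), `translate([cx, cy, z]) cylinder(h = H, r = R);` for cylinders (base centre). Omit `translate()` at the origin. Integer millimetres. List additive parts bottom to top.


cube([240, 180, 40]);
translate([40, 20, 40]) cube([100, 100, 140]);


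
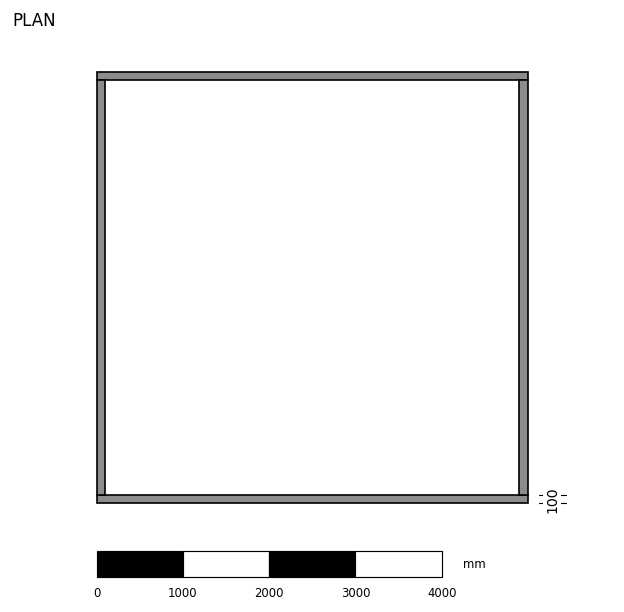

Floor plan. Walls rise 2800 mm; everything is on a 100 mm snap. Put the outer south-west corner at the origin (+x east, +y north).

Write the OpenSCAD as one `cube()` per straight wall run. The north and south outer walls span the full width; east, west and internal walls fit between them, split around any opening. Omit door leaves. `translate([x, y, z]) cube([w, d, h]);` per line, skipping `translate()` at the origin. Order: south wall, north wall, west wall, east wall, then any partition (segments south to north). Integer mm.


cube([5000, 100, 2800]);
translate([0, 4900, 0]) cube([5000, 100, 2800]);
translate([0, 100, 0]) cube([100, 4800, 2800]);
translate([4900, 100, 0]) cube([100, 4800, 2800]);


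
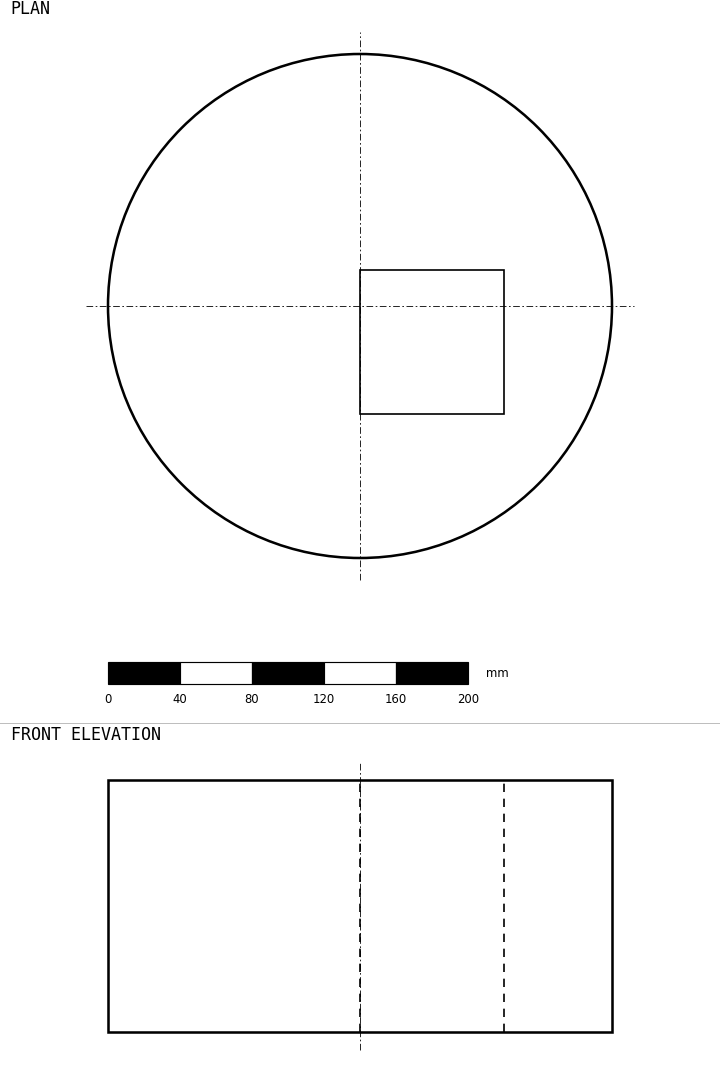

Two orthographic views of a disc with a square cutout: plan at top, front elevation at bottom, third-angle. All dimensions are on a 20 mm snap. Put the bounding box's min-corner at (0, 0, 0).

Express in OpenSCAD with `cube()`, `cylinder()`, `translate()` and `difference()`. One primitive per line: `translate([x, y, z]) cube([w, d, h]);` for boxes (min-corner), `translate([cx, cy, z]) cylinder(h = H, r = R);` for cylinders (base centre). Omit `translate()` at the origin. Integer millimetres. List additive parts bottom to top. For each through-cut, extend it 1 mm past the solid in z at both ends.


difference() {
  translate([140, 140, 0]) cylinder(h = 140, r = 140);
  translate([140, 80, -1]) cube([80, 80, 142]);
}
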